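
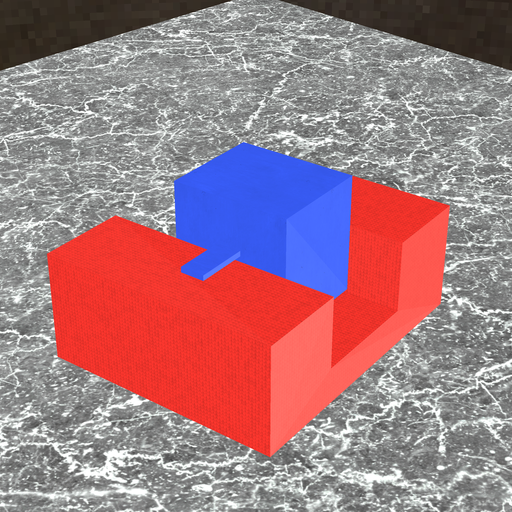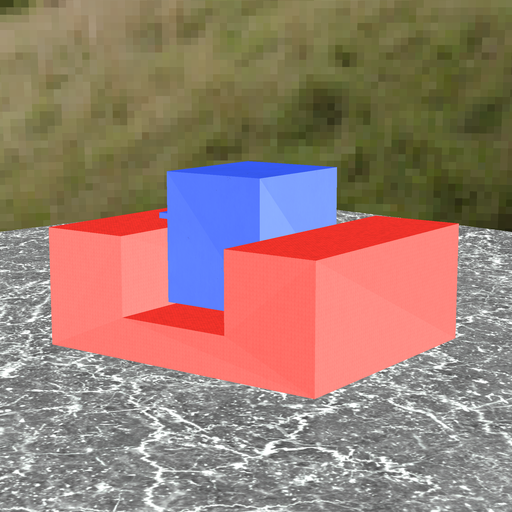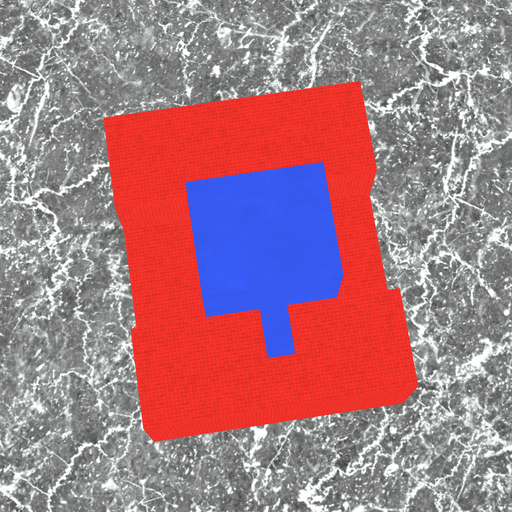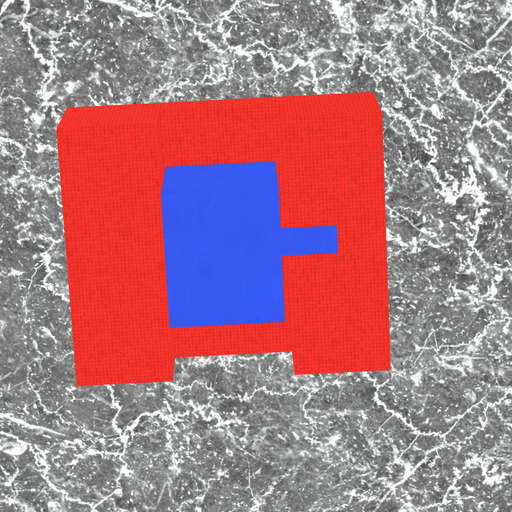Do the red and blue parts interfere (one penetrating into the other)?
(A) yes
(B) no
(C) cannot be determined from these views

(B) no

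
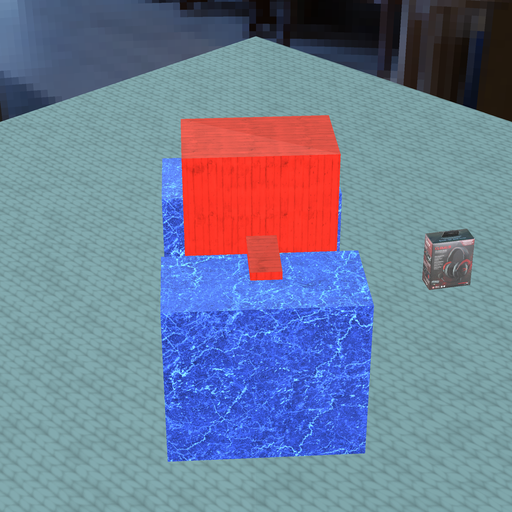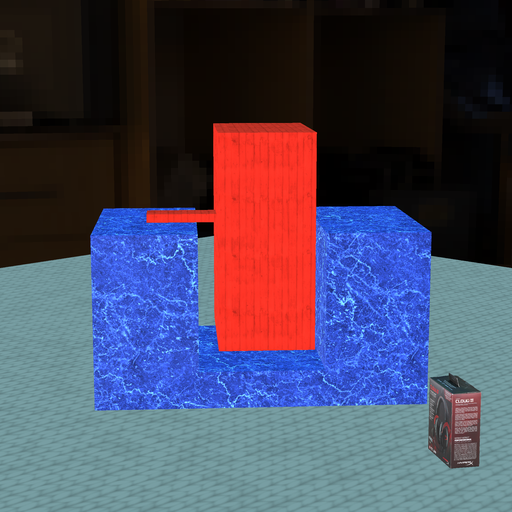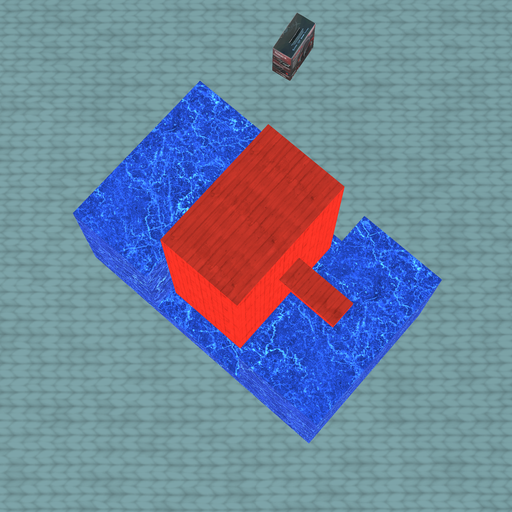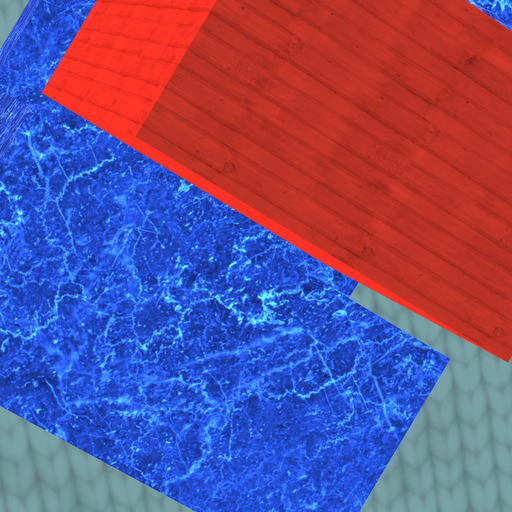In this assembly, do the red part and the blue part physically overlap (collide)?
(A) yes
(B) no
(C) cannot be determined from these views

(B) no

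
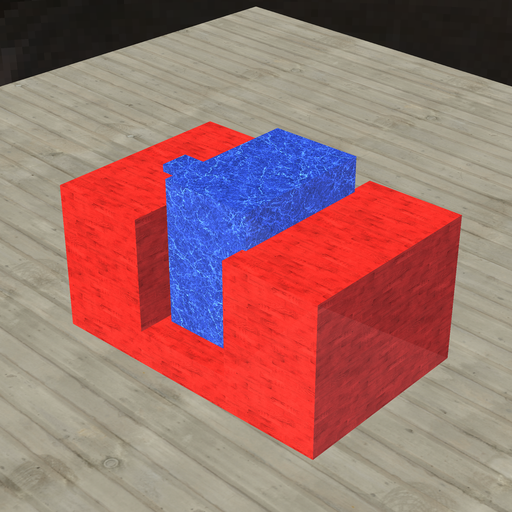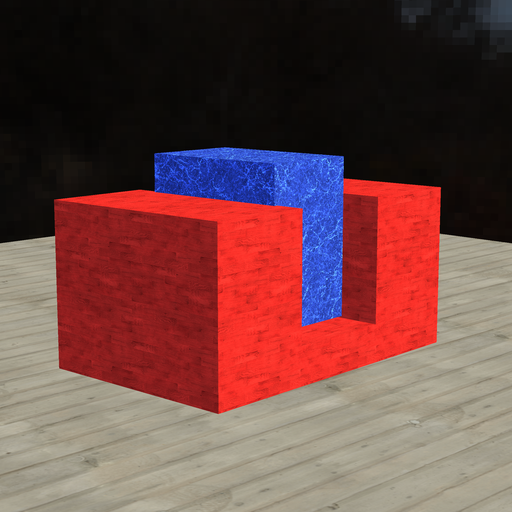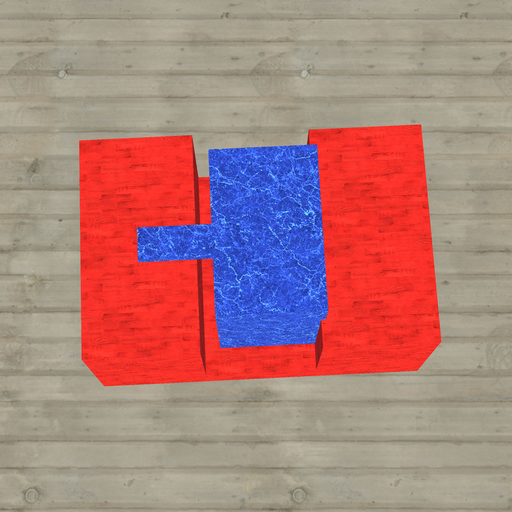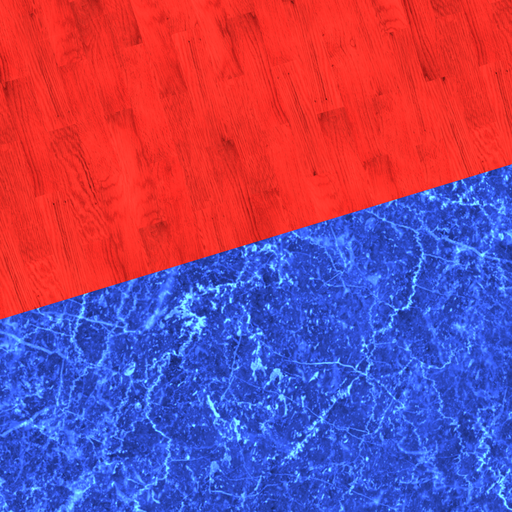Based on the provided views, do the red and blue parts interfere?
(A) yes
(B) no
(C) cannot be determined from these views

(A) yes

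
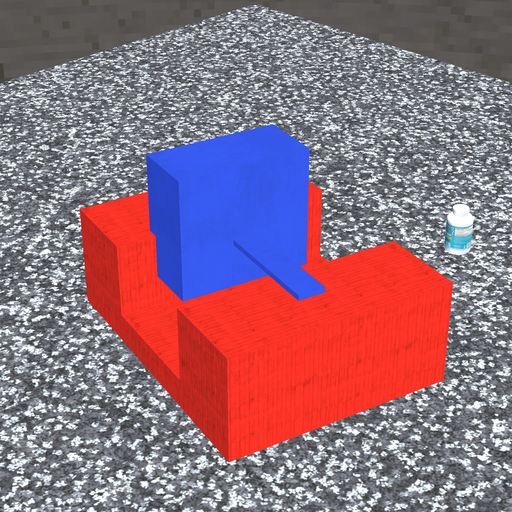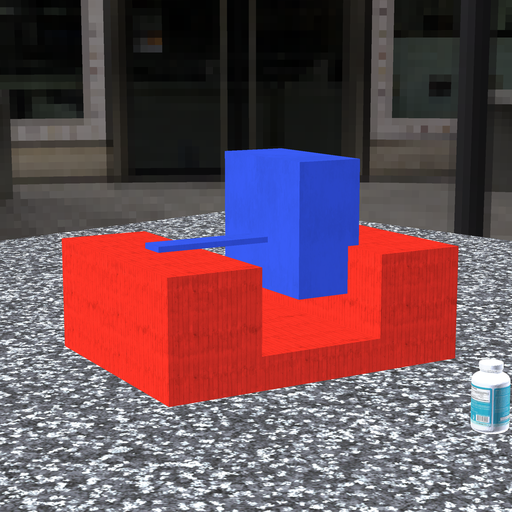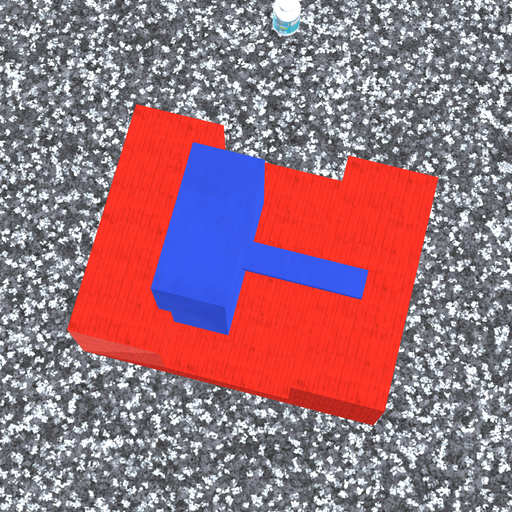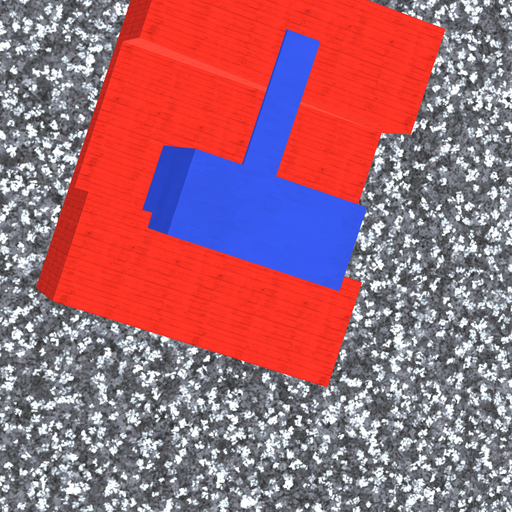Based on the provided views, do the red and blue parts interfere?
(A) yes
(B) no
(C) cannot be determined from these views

(A) yes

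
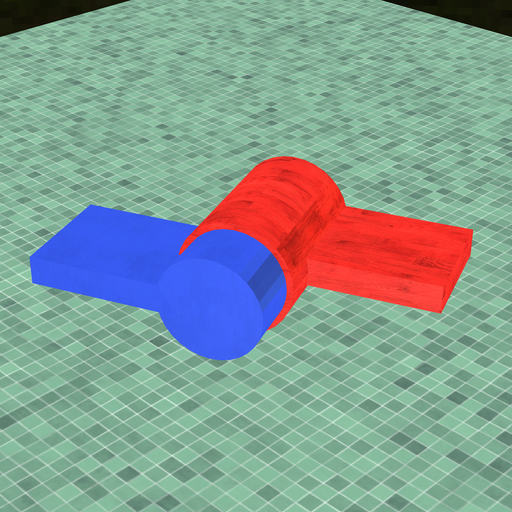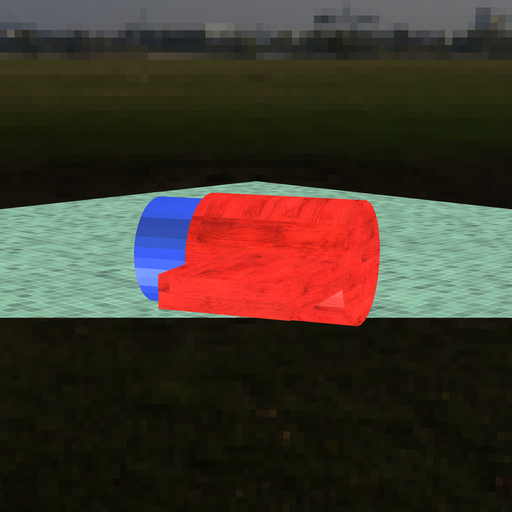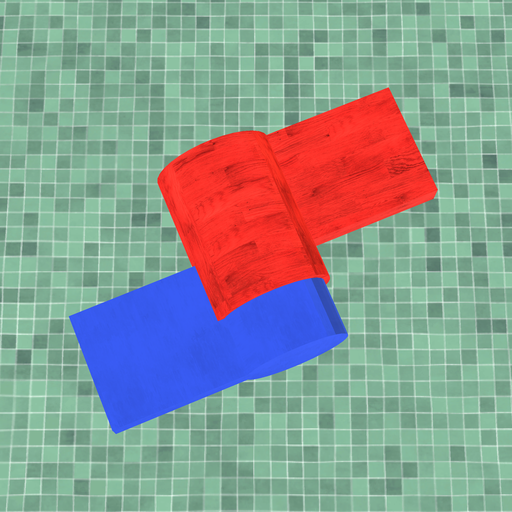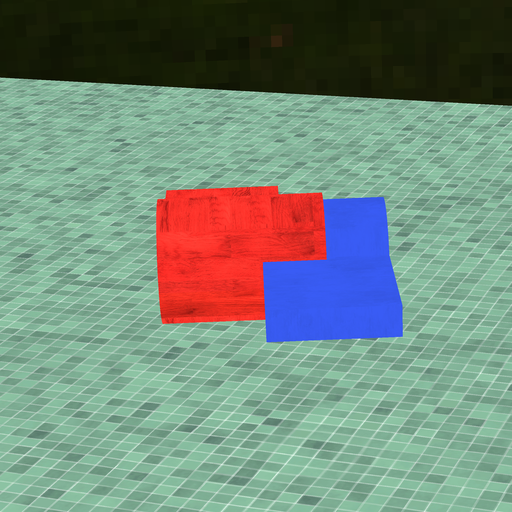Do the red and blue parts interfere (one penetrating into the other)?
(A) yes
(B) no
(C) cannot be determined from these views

(A) yes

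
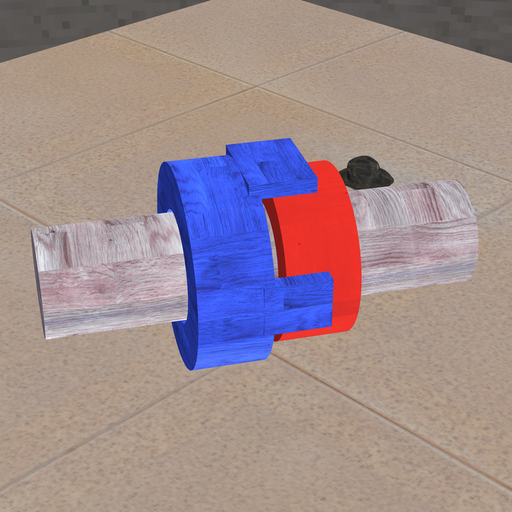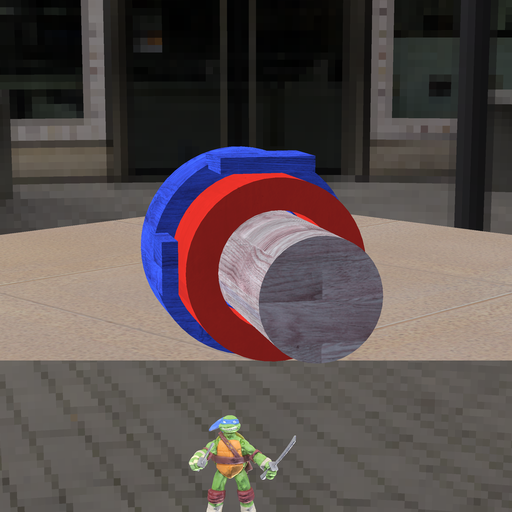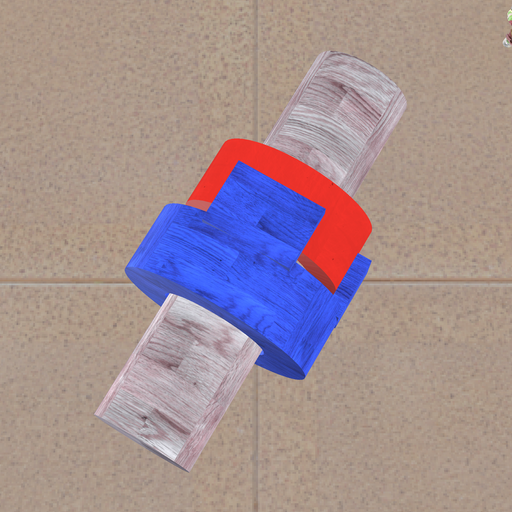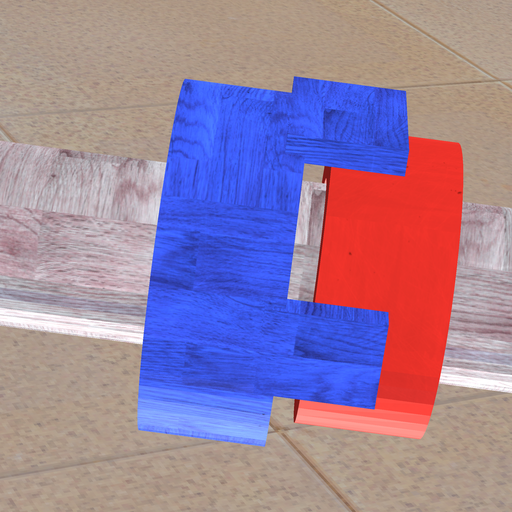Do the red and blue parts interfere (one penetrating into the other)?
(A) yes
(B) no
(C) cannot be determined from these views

(B) no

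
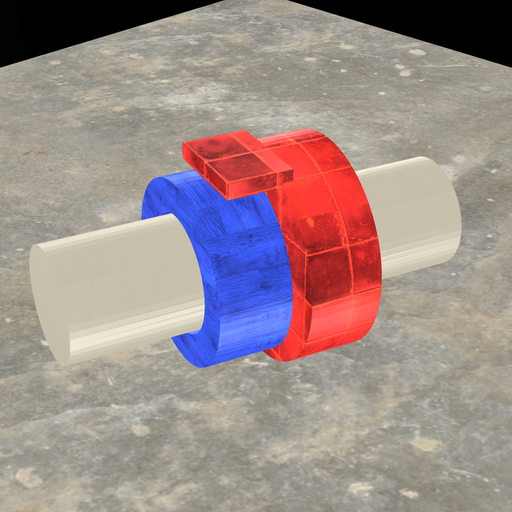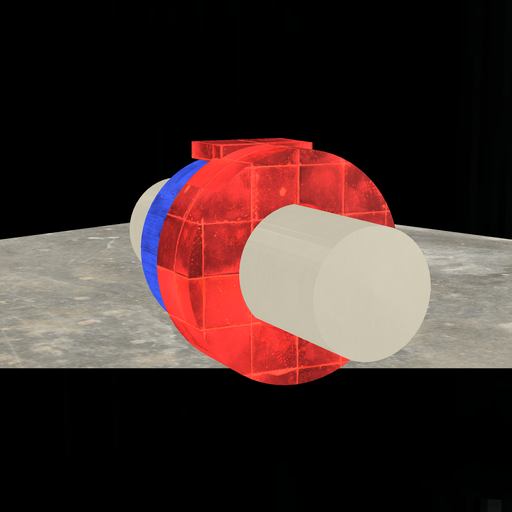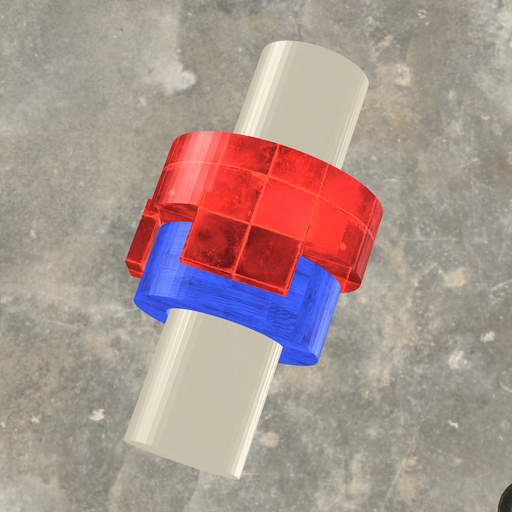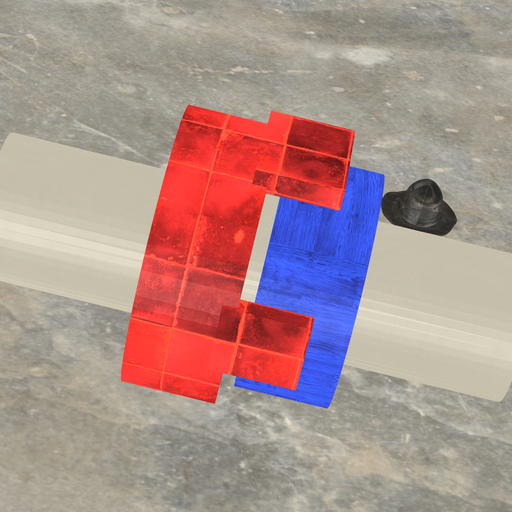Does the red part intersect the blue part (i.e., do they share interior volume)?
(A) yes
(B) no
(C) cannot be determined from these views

(B) no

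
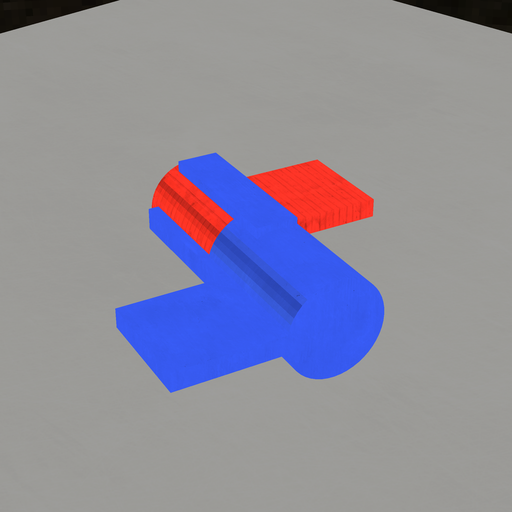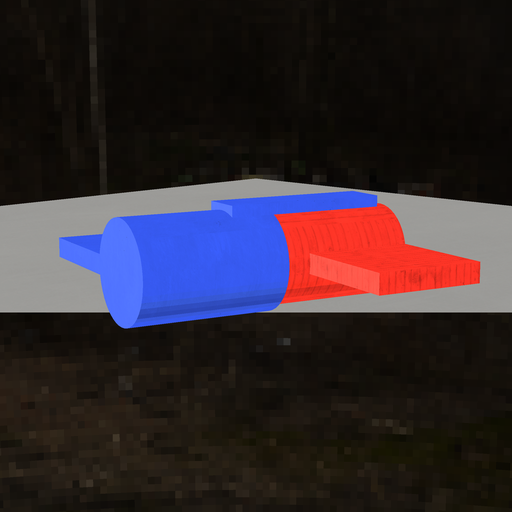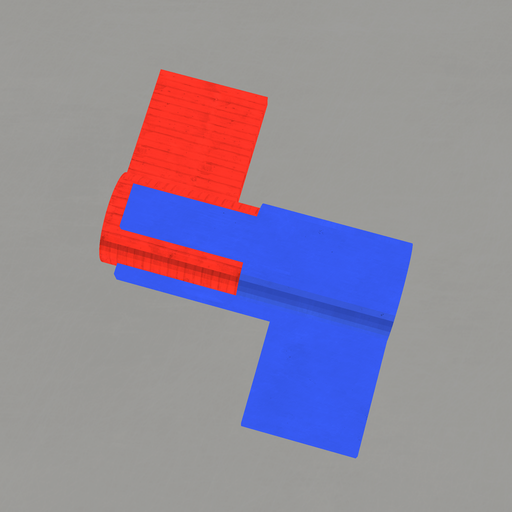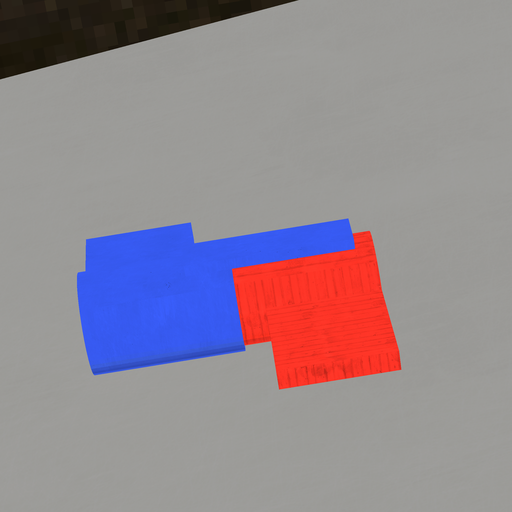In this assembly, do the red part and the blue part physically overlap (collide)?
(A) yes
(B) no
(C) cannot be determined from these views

(A) yes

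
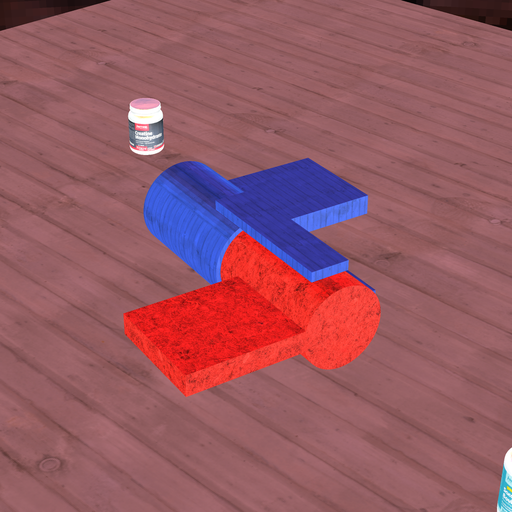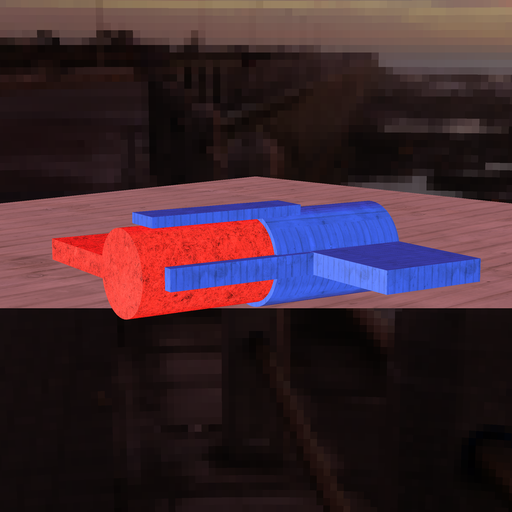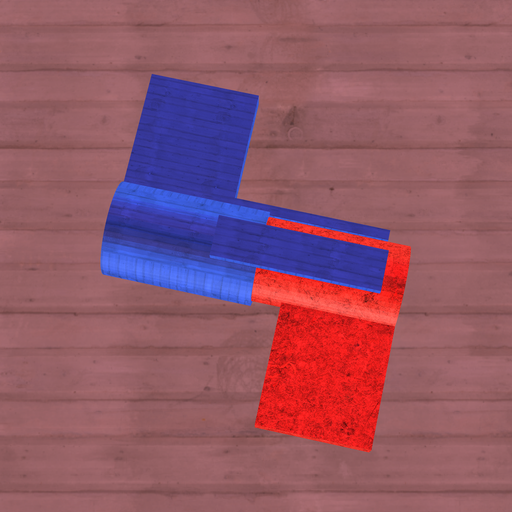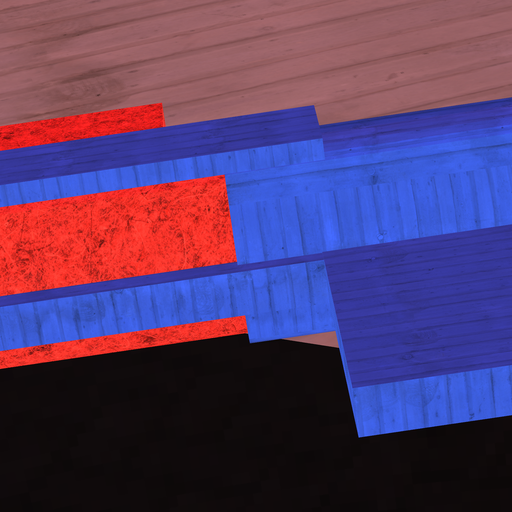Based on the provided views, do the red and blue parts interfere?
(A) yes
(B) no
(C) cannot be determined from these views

(A) yes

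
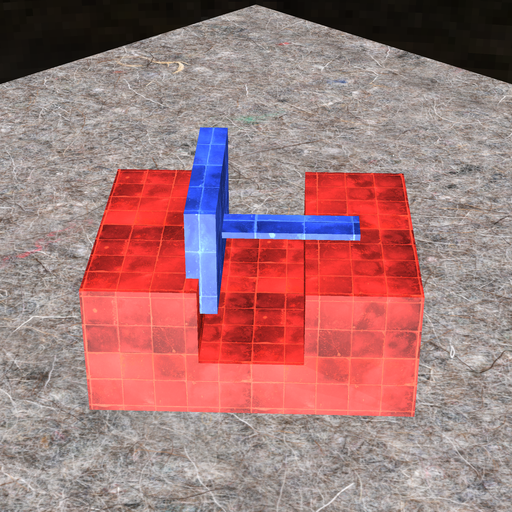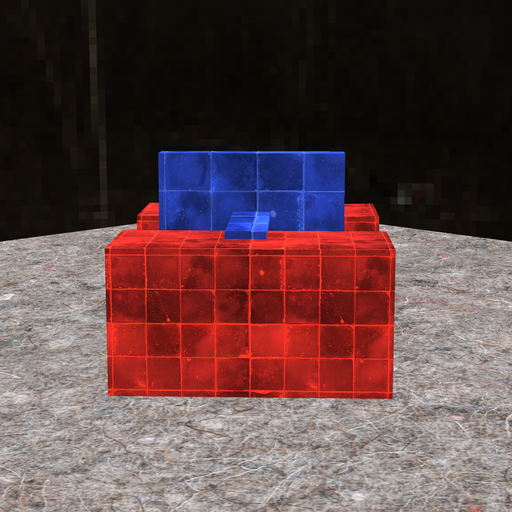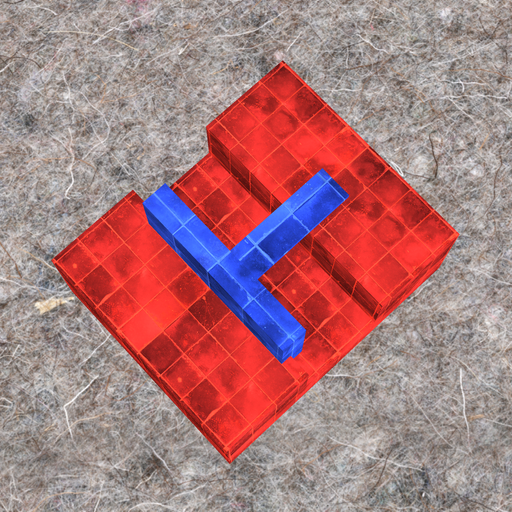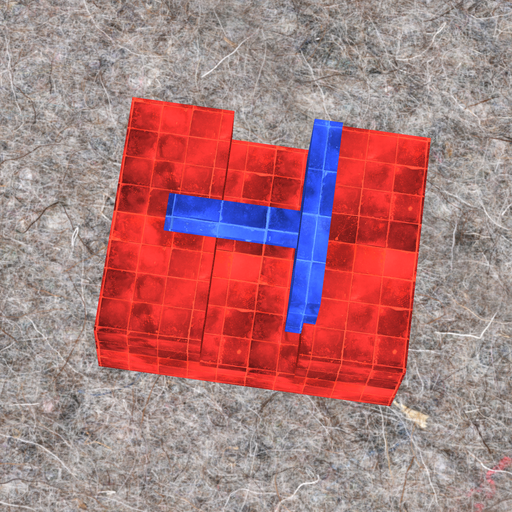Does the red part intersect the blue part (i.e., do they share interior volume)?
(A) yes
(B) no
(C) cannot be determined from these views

(A) yes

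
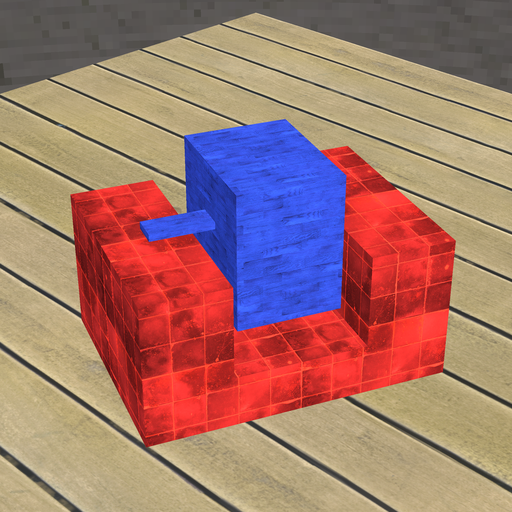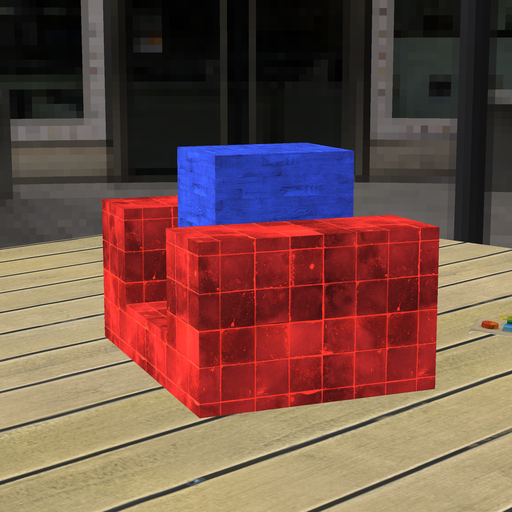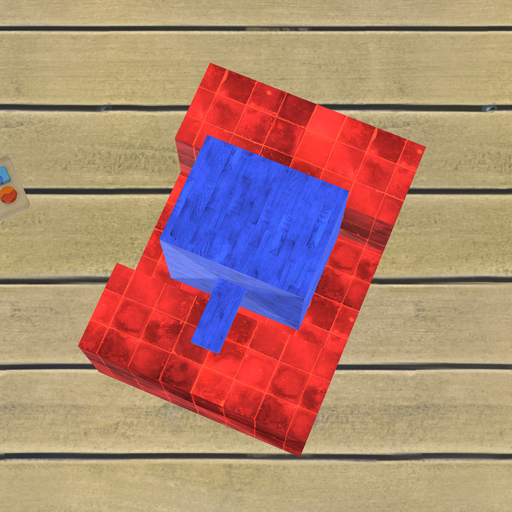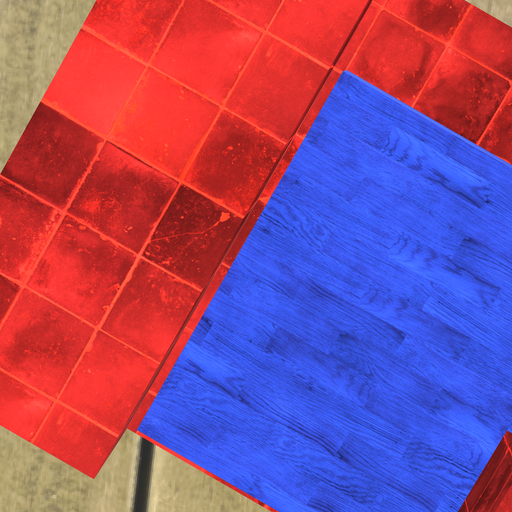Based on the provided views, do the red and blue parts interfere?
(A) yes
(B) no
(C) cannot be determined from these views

(B) no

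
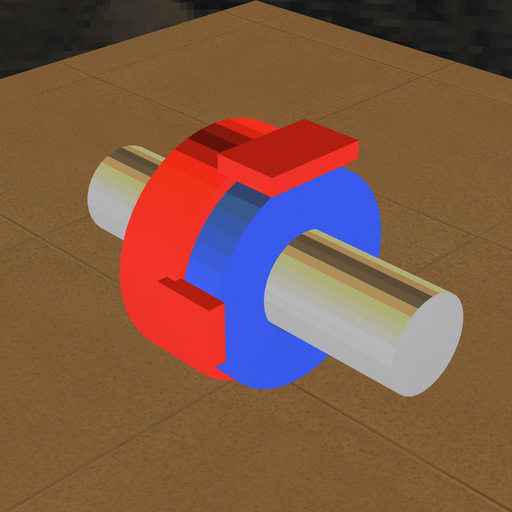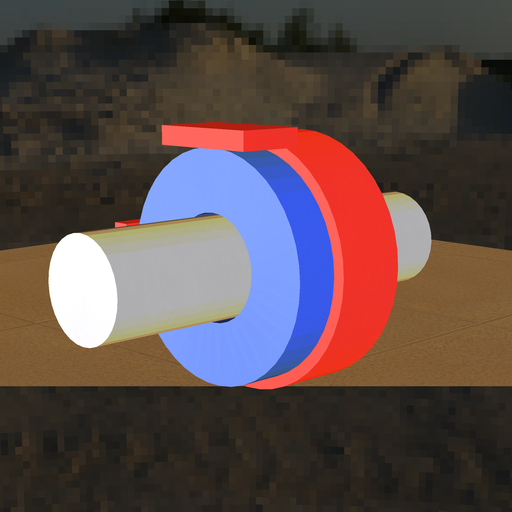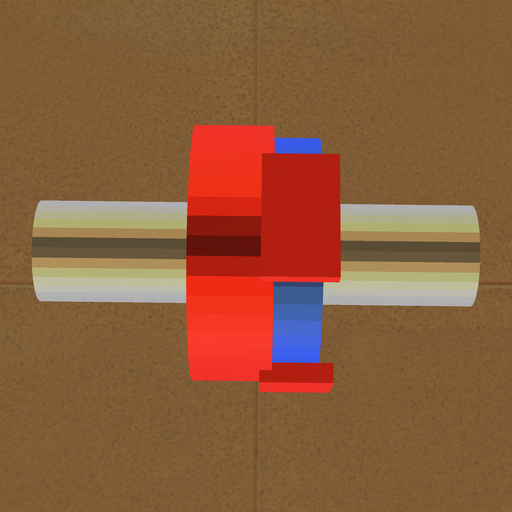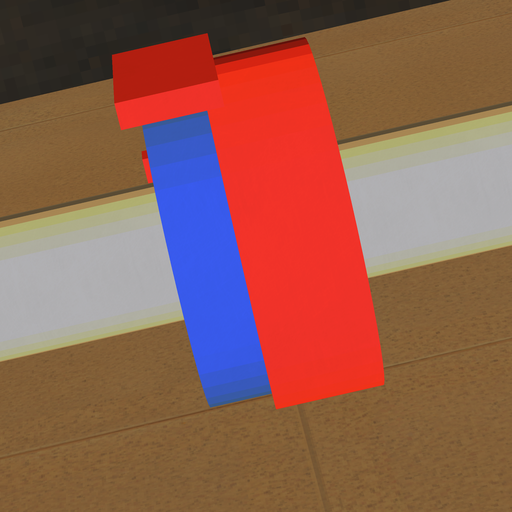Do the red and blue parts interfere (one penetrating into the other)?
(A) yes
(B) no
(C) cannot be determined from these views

(A) yes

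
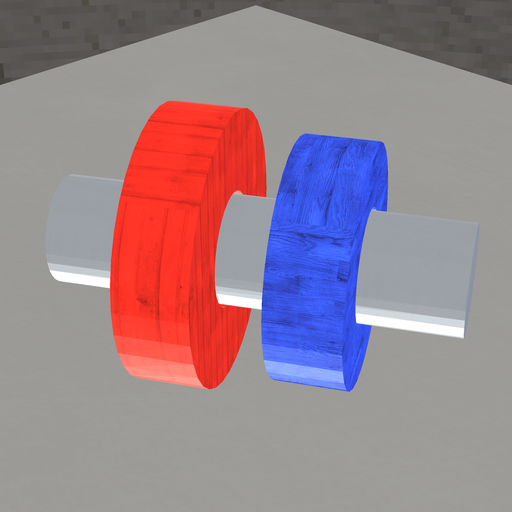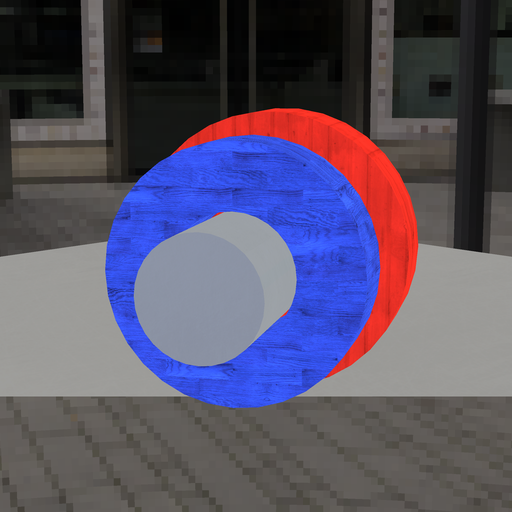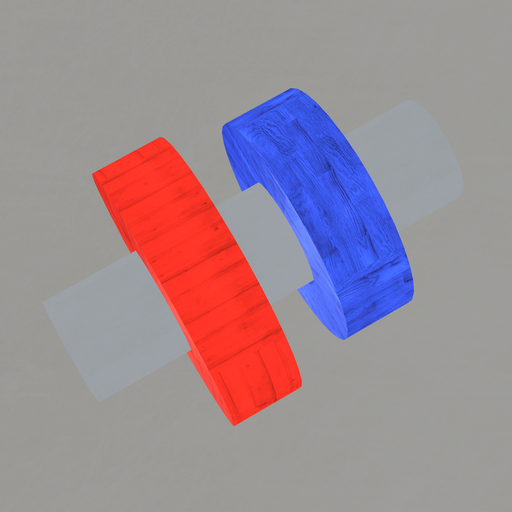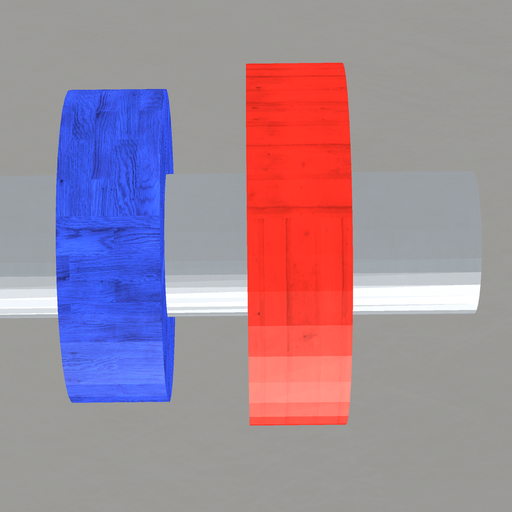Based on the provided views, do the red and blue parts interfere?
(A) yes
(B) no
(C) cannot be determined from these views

(B) no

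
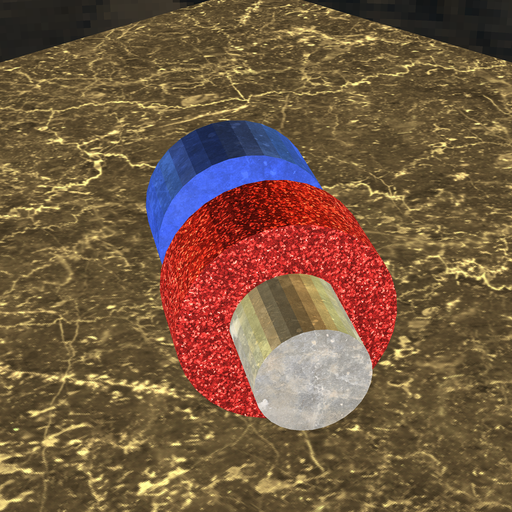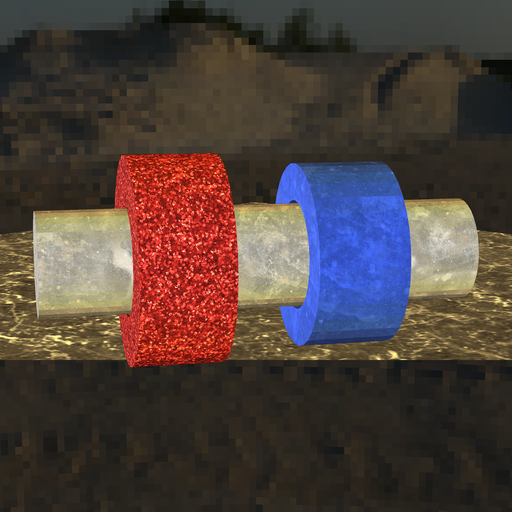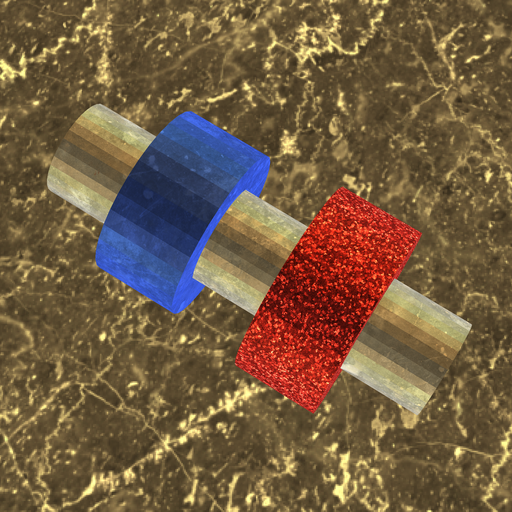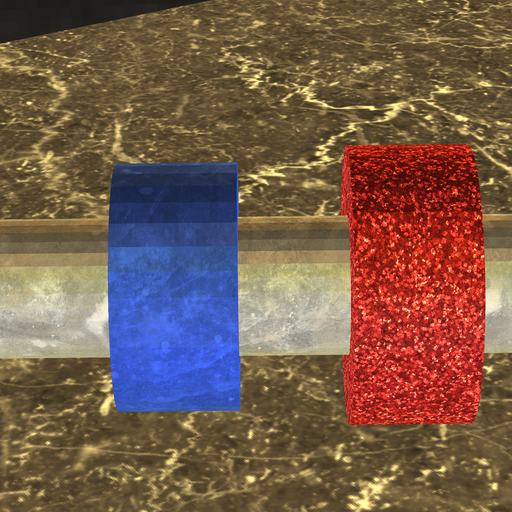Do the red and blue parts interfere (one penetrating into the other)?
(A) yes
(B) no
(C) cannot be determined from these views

(B) no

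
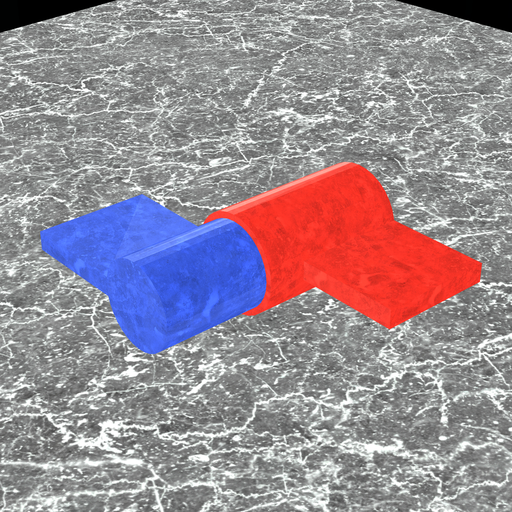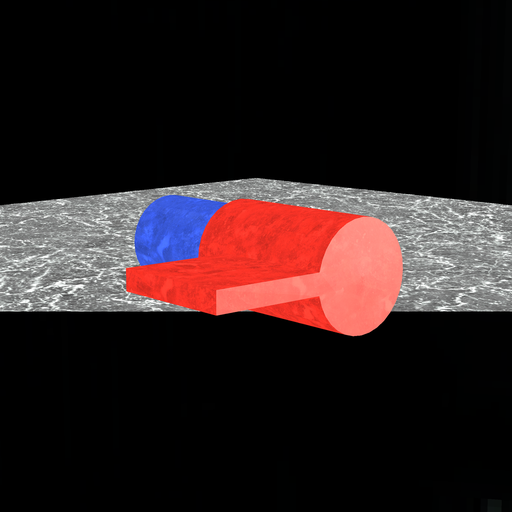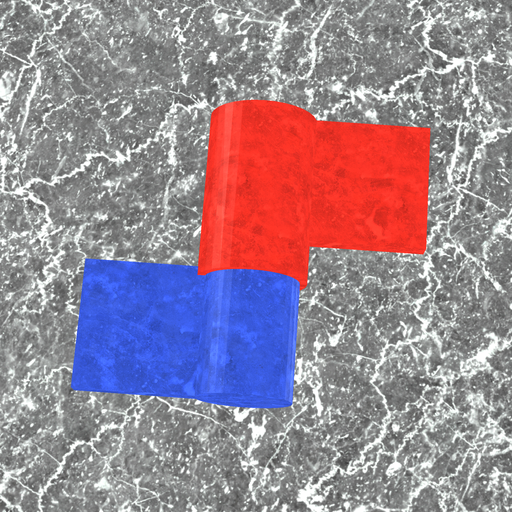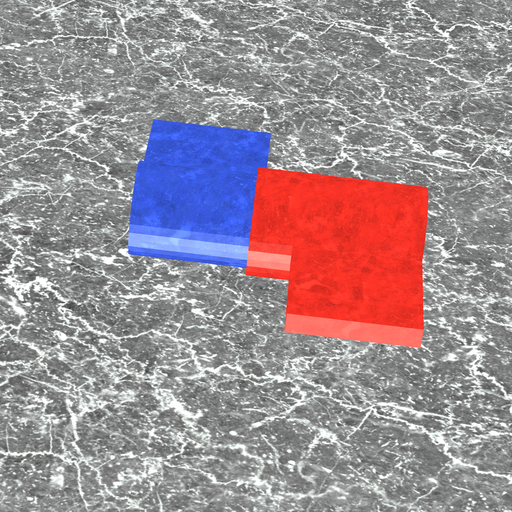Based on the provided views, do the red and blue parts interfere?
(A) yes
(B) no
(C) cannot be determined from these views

(A) yes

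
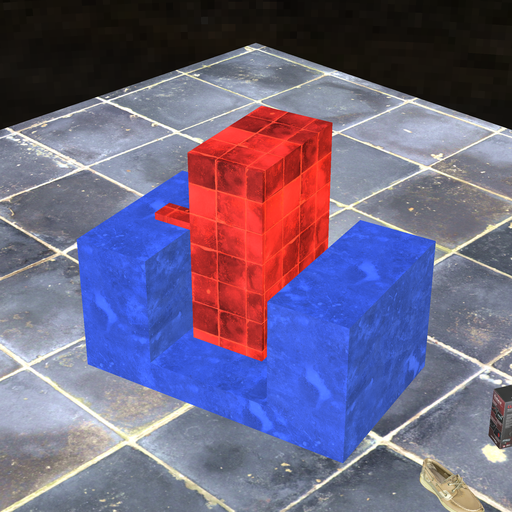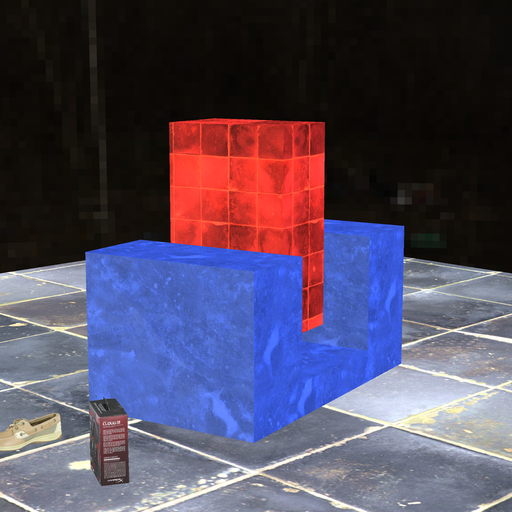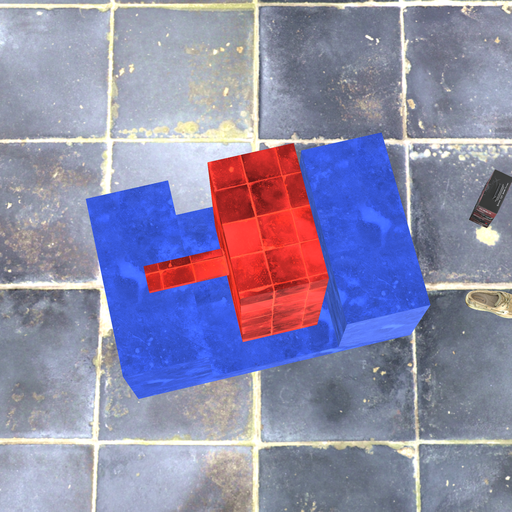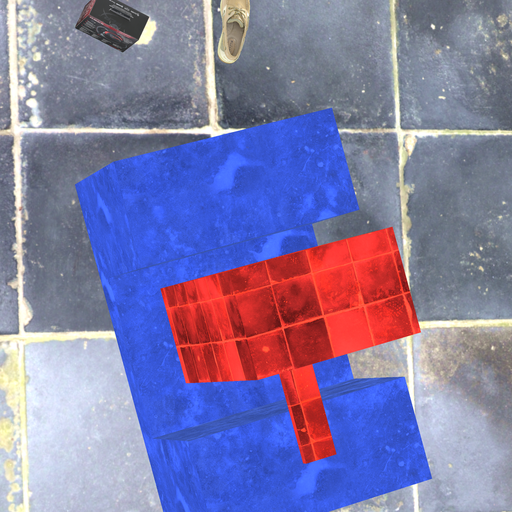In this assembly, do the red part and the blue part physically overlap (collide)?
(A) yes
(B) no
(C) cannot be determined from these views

(B) no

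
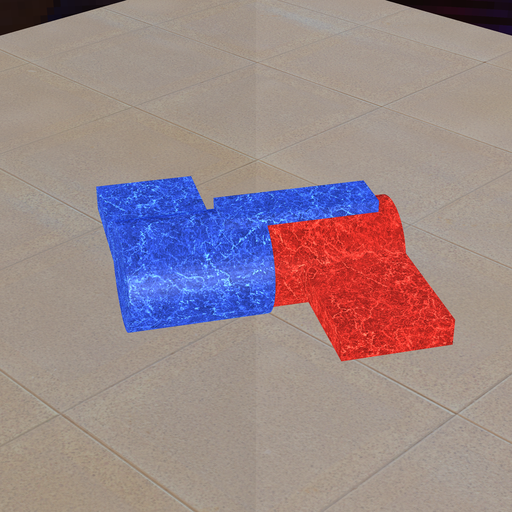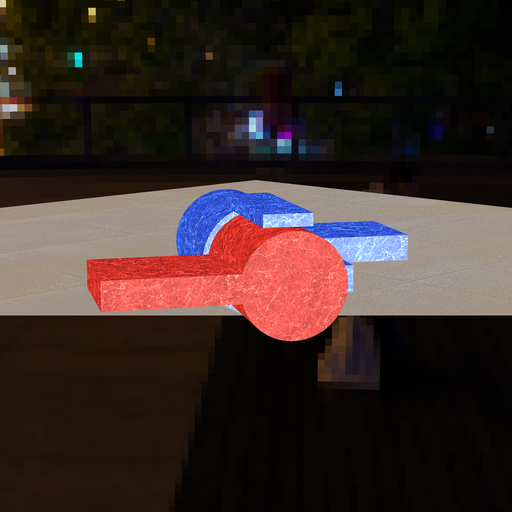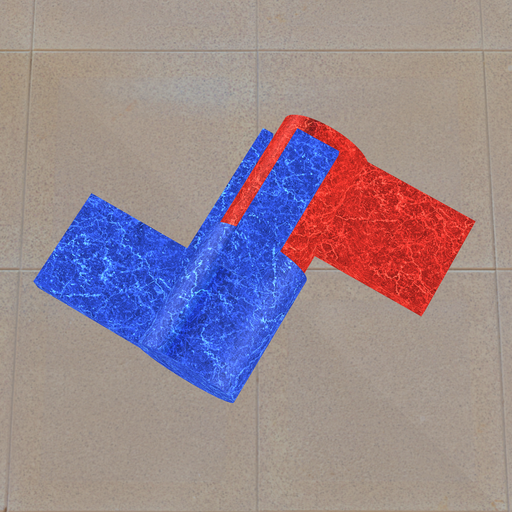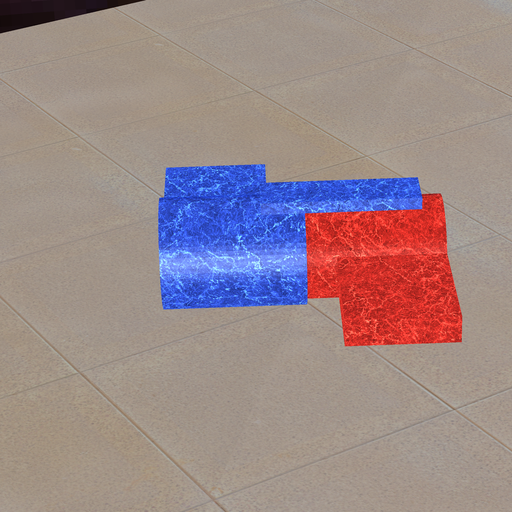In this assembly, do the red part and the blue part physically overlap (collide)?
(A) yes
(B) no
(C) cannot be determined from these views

(A) yes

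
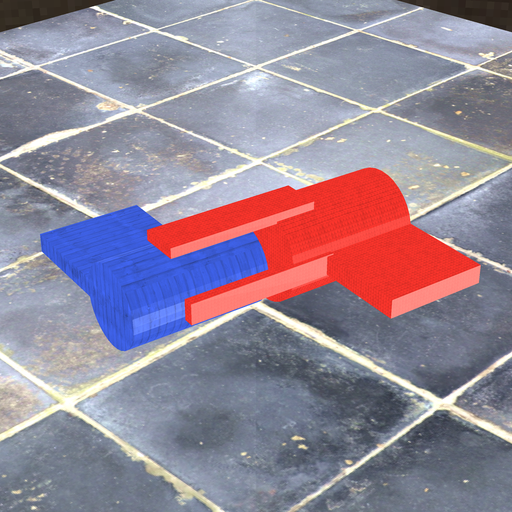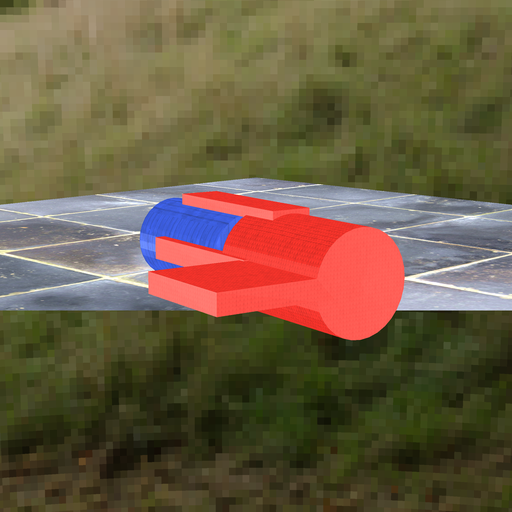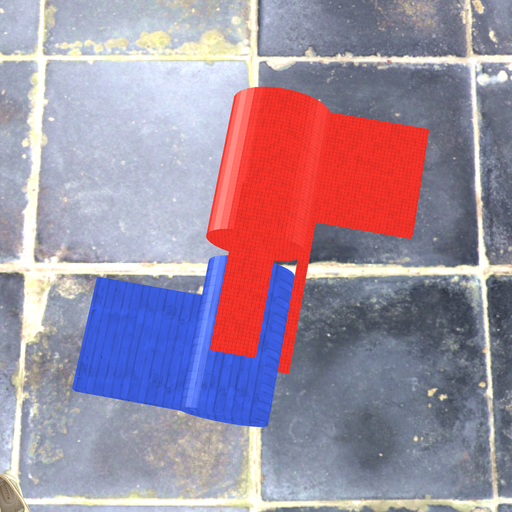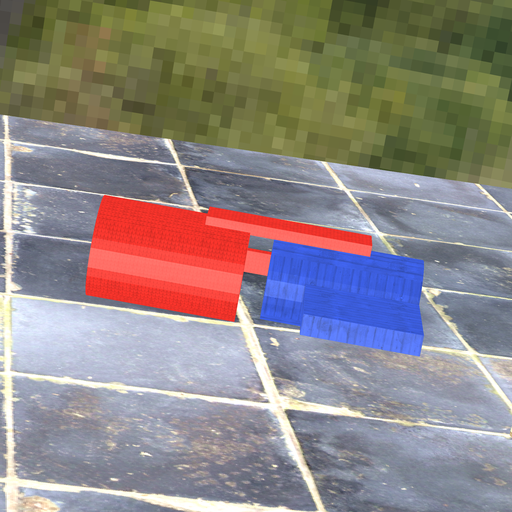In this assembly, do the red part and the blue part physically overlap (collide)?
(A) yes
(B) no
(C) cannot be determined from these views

(B) no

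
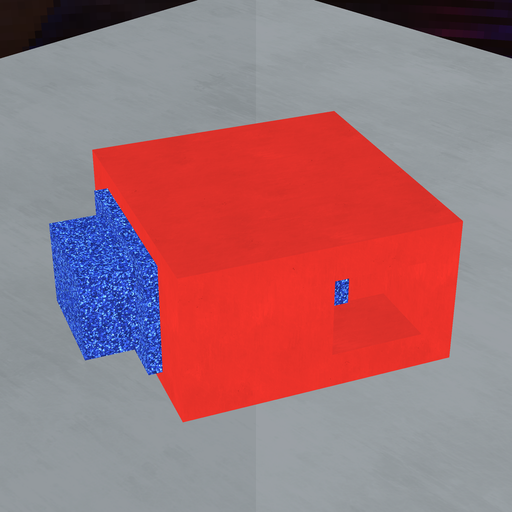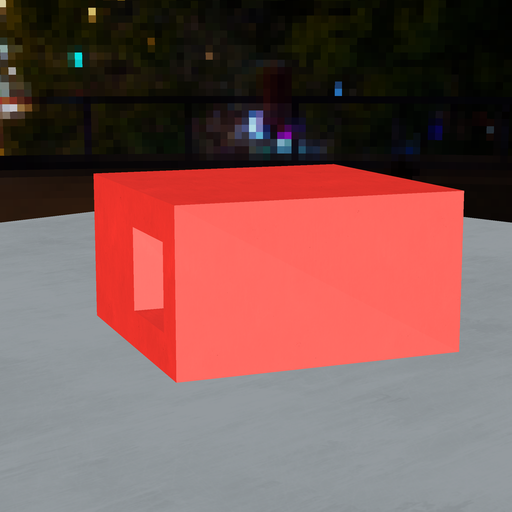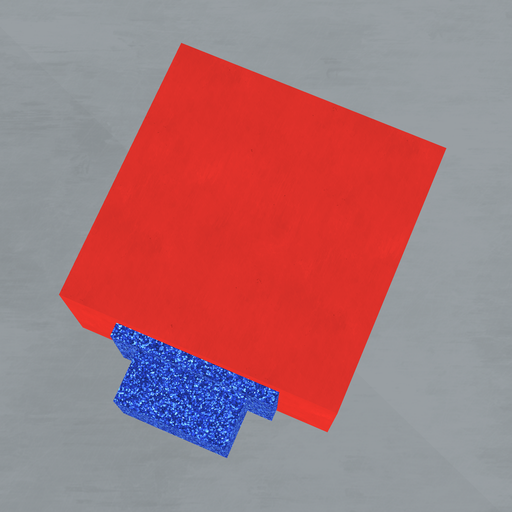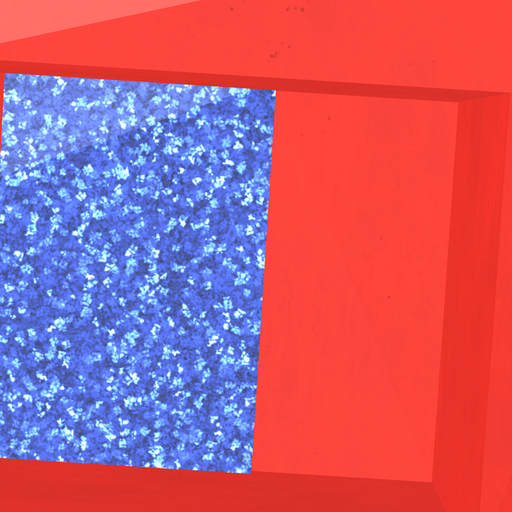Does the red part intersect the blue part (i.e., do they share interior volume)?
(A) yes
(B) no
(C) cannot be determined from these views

(A) yes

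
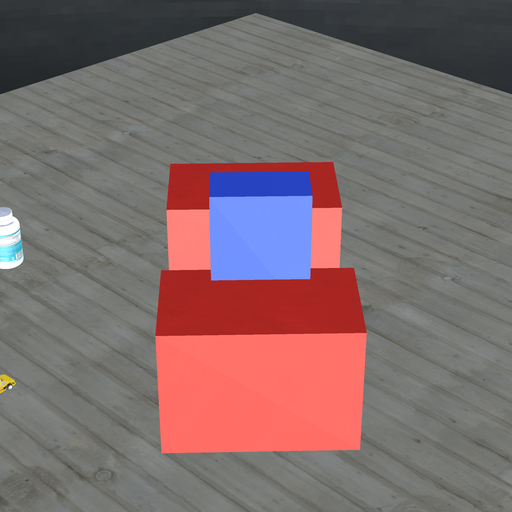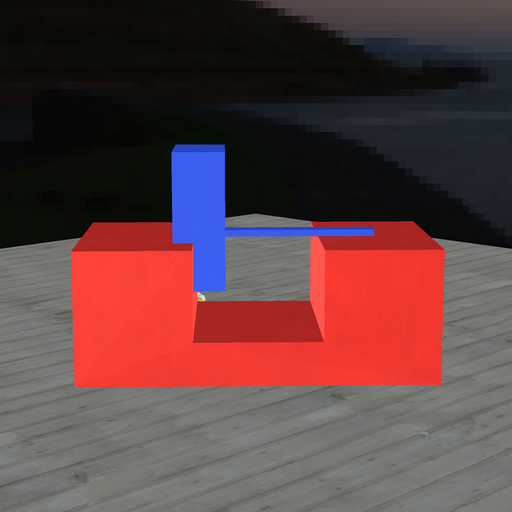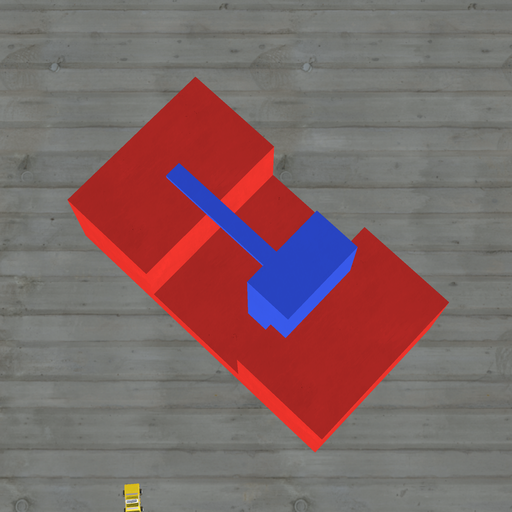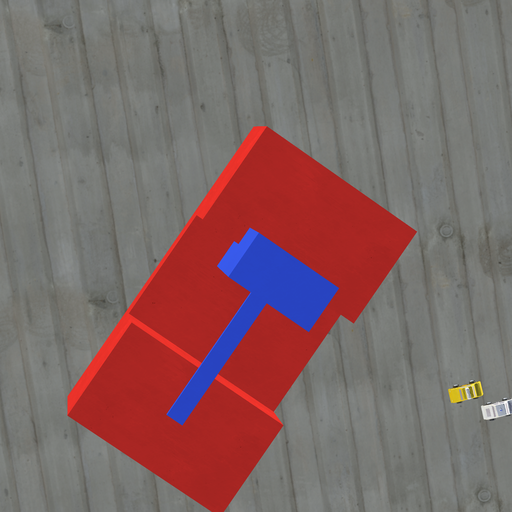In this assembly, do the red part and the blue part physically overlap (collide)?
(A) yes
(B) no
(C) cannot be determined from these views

(A) yes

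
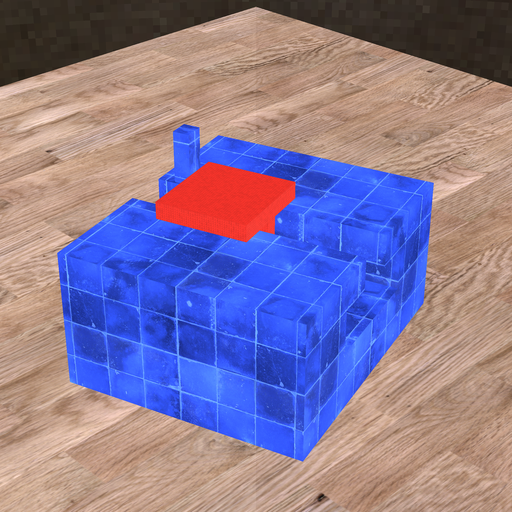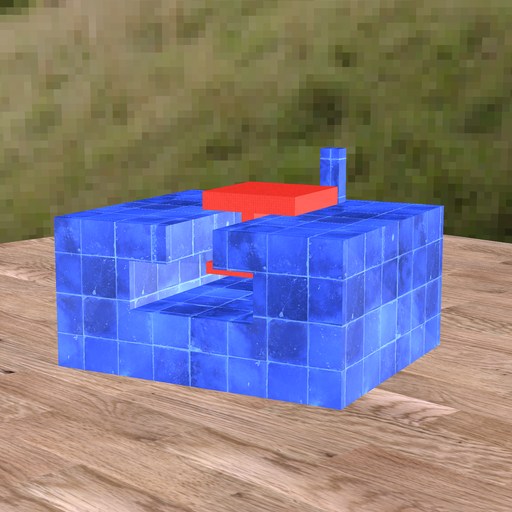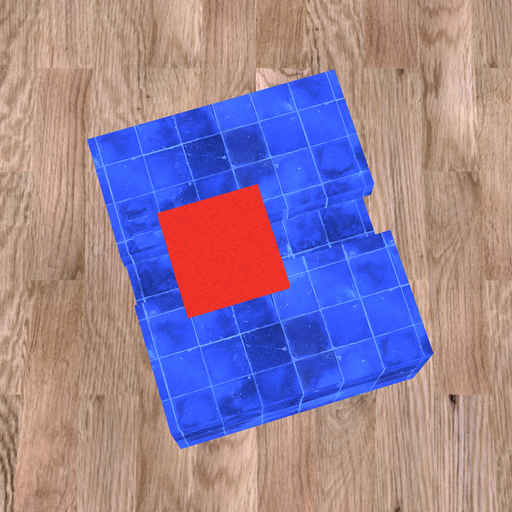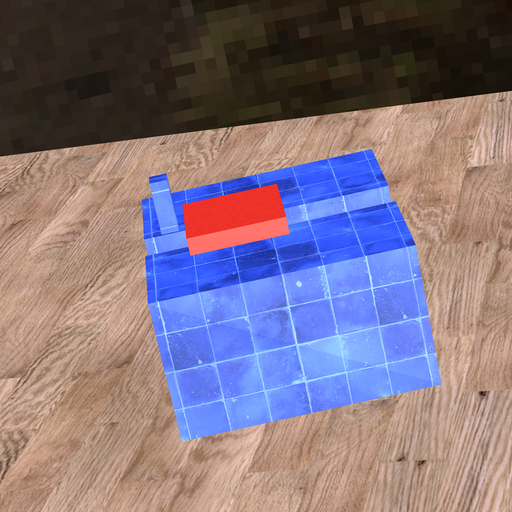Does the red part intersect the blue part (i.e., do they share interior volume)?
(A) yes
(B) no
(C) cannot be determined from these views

(B) no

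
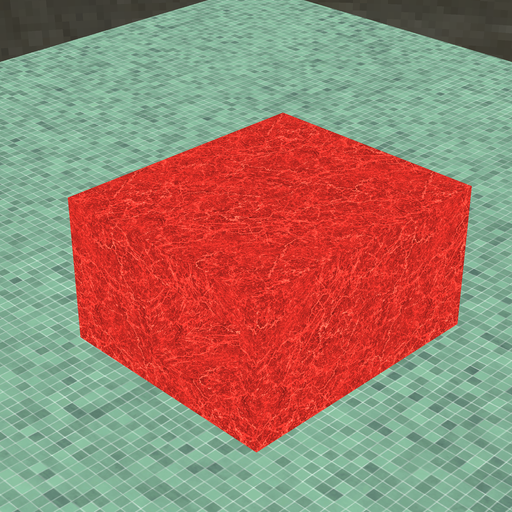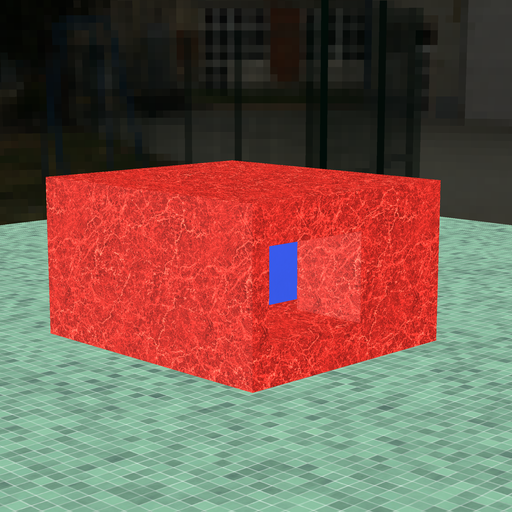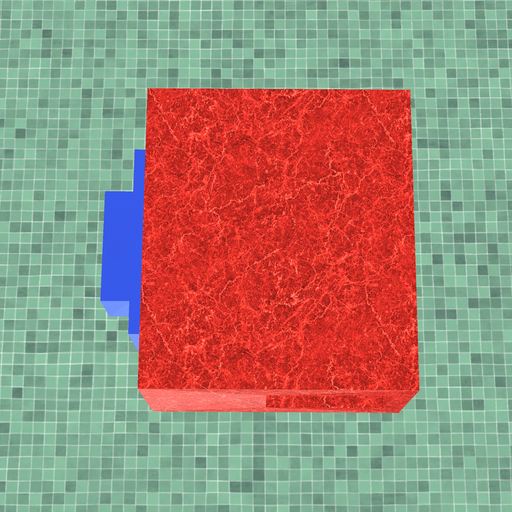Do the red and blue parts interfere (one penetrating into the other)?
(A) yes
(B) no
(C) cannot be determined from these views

(C) cannot be determined from these views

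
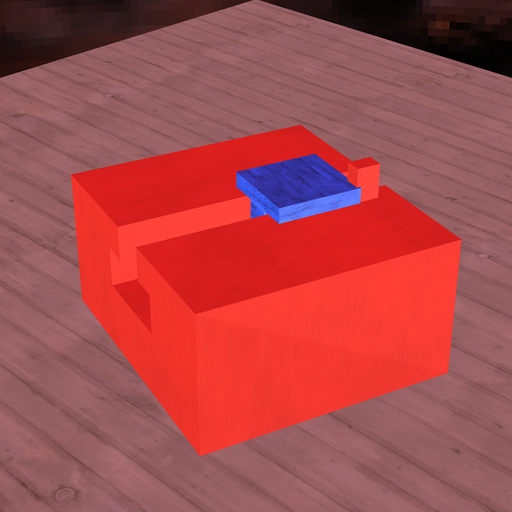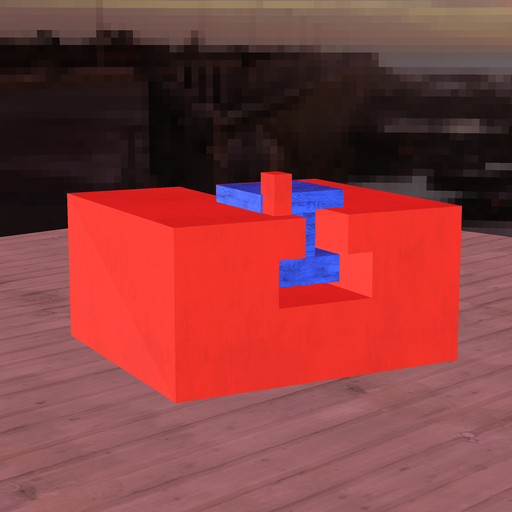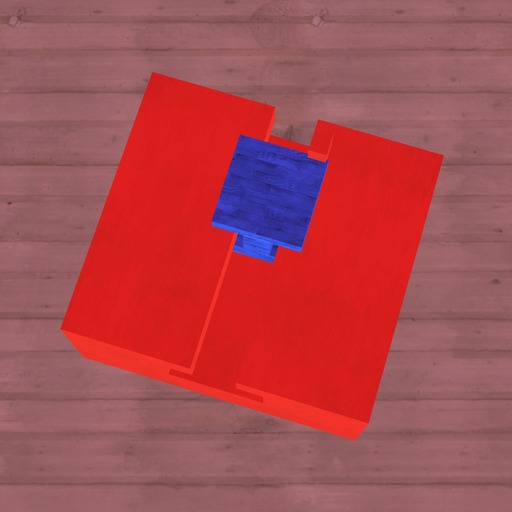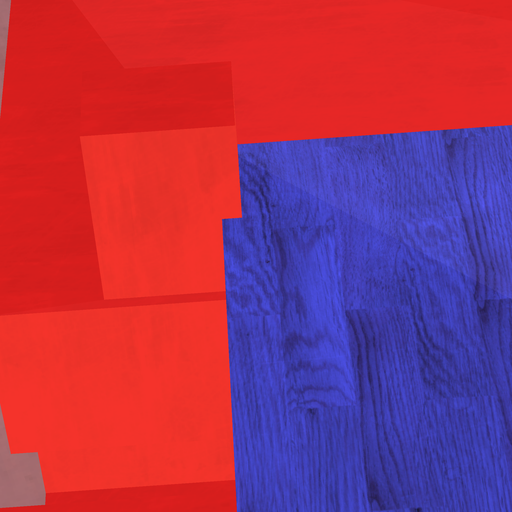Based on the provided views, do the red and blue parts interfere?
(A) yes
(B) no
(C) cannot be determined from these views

(A) yes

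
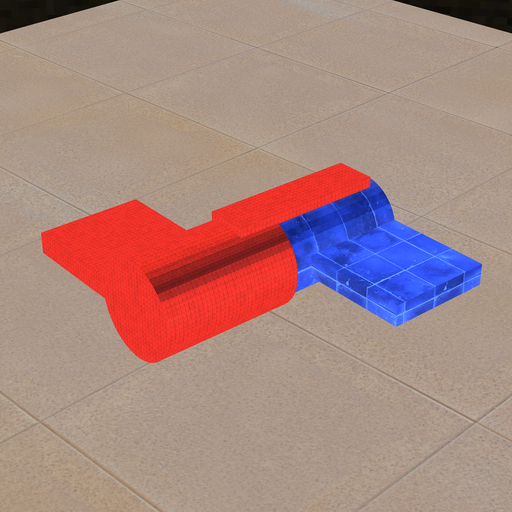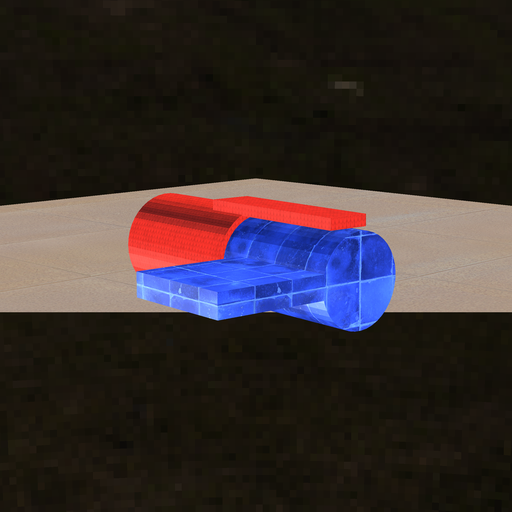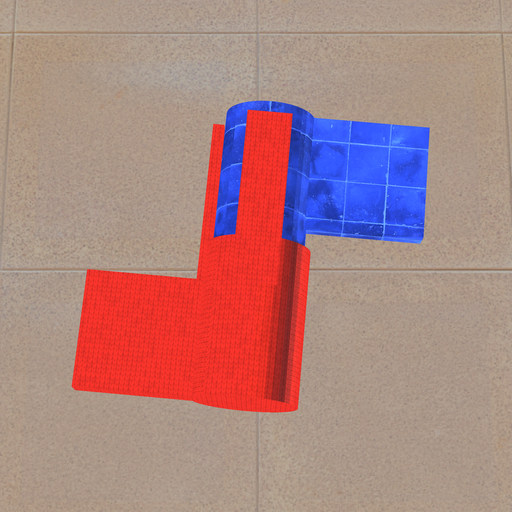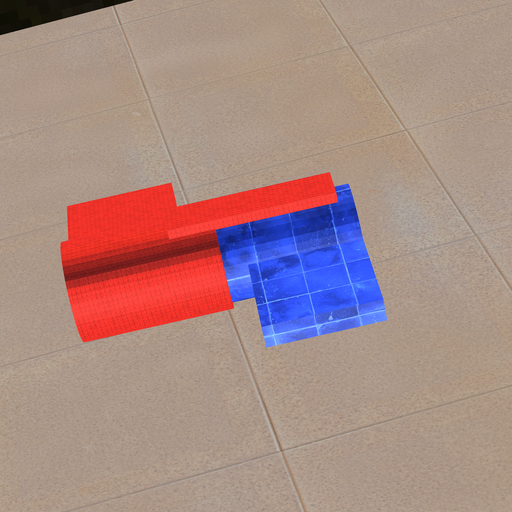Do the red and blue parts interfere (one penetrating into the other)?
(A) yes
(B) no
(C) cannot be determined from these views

(A) yes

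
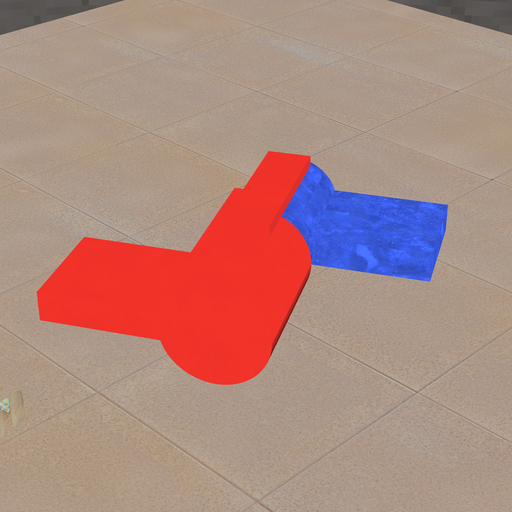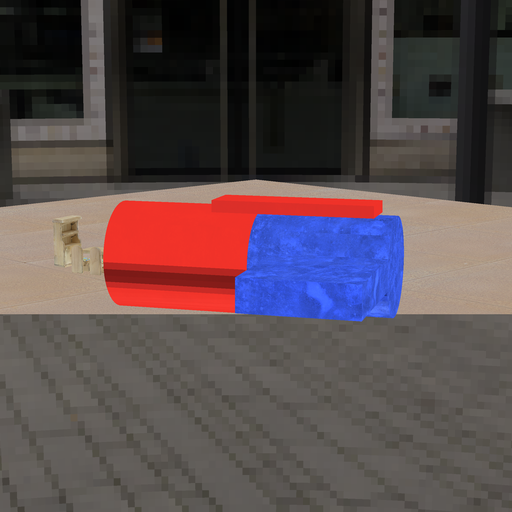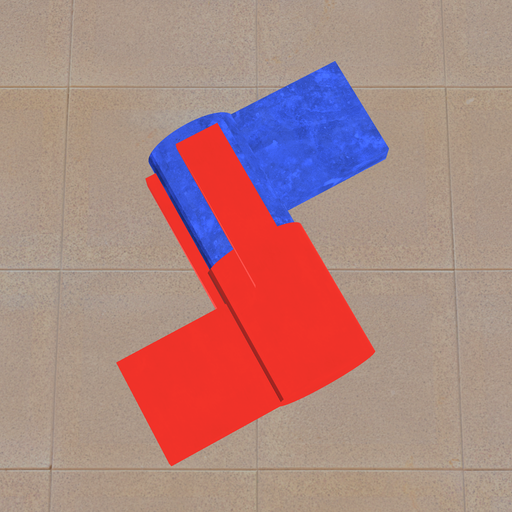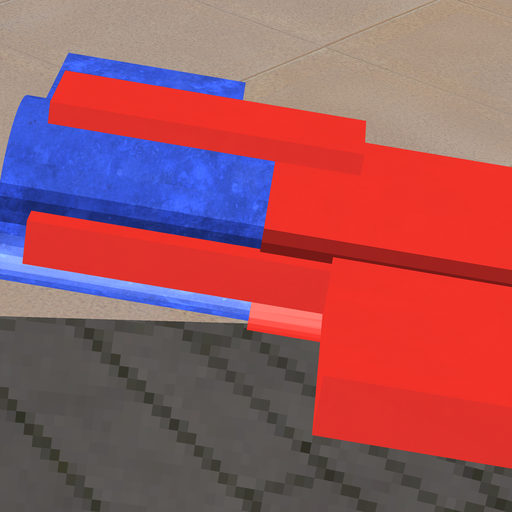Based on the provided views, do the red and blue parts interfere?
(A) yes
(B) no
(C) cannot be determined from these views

(A) yes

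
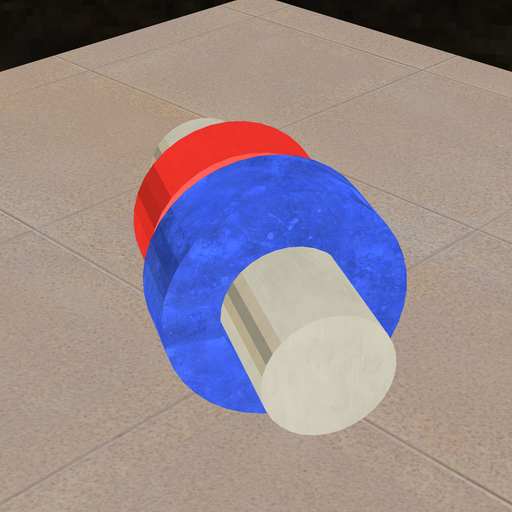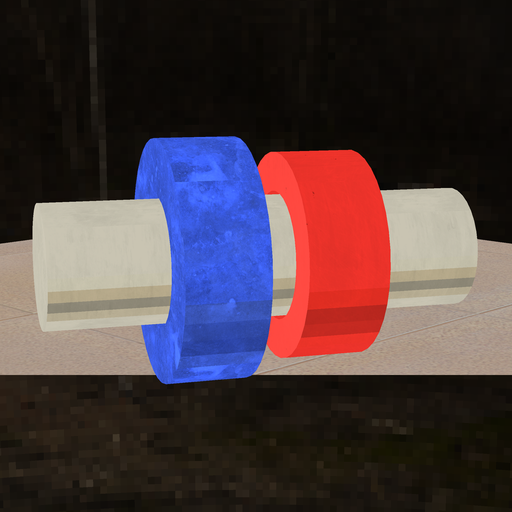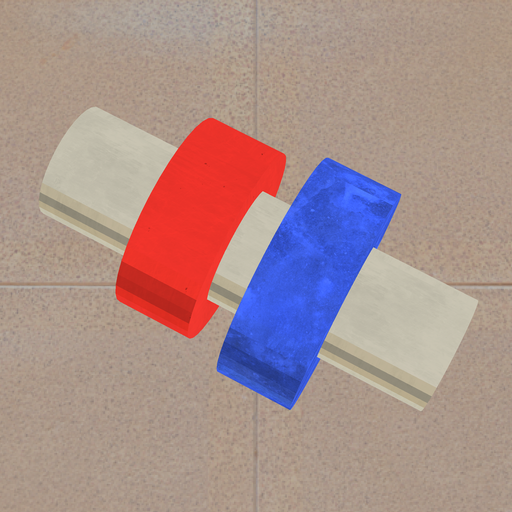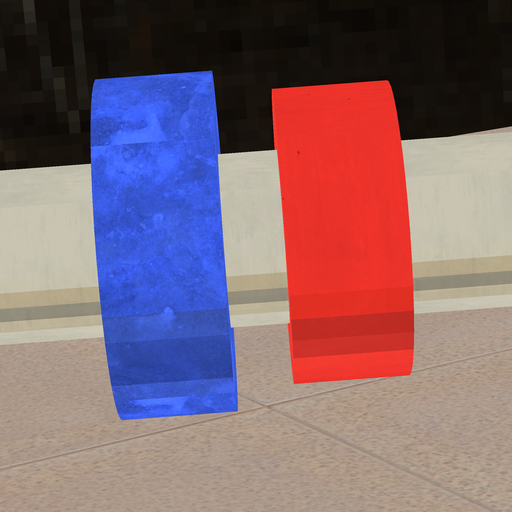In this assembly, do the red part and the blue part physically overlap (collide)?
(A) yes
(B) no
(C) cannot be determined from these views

(B) no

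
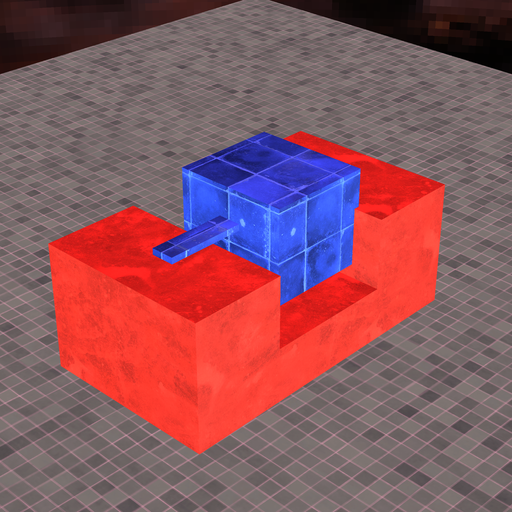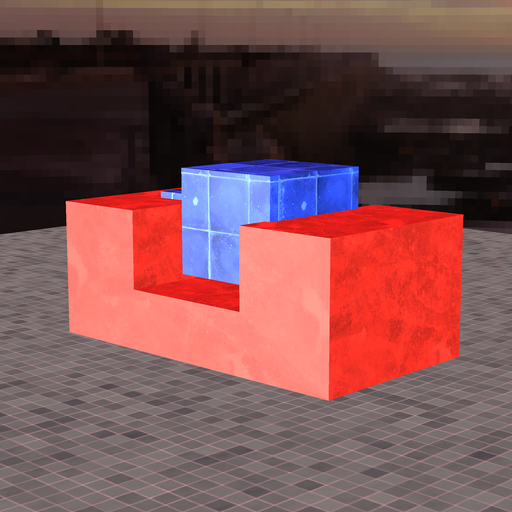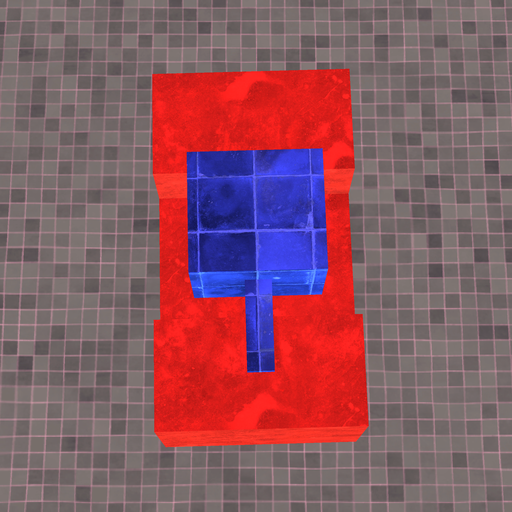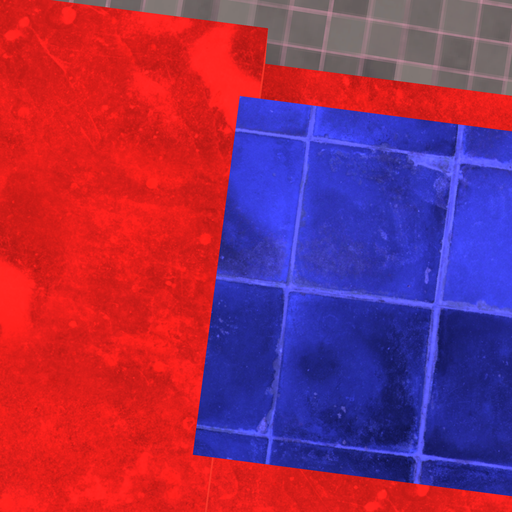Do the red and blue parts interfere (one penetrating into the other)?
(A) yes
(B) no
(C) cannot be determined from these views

(A) yes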